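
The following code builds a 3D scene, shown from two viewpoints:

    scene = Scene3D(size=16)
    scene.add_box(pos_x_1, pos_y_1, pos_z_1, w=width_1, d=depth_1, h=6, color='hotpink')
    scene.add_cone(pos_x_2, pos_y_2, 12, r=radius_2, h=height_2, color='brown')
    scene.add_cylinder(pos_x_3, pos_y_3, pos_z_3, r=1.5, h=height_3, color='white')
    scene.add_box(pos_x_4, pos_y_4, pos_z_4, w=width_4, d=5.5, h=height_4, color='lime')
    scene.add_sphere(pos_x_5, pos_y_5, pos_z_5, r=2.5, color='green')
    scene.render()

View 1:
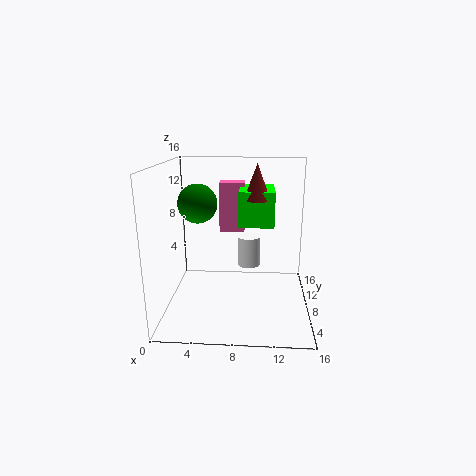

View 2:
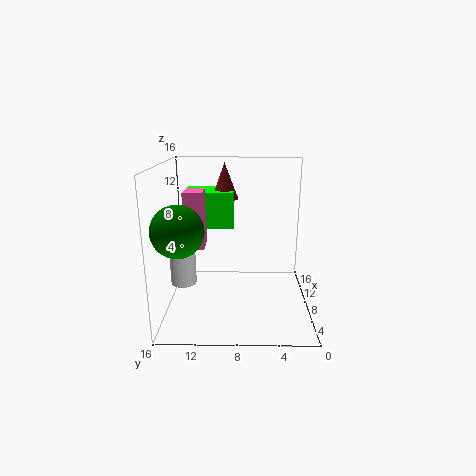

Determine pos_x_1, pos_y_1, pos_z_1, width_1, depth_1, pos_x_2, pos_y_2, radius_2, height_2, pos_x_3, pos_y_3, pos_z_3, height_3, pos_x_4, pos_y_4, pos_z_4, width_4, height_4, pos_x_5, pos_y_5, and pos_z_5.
pos_x_1 = 5.5; pos_y_1 = 11.5; pos_z_1 = 7.5; width_1 = 3; depth_1 = 2; pos_x_2 = 10; pos_y_2 = 9.5; radius_2 = 1.5; height_2 = 4; pos_x_3 = 9; pos_y_3 = 14.5; pos_z_3 = 2; height_3 = 4; pos_x_4 = 8; pos_y_4 = 8.5; pos_z_4 = 9; width_4 = 4; height_4 = 4; pos_x_5 = 2.5; pos_y_5 = 13.5; pos_z_5 = 10.5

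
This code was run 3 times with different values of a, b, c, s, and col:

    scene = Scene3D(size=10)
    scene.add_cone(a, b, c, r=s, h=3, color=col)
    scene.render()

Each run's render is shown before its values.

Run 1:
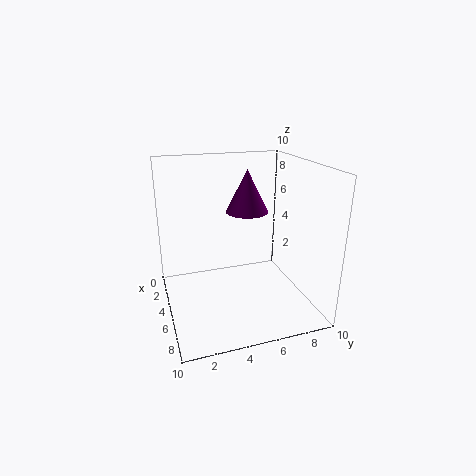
a = 4; b = 6; c = 6.5; s = 1.5; col = 'purple'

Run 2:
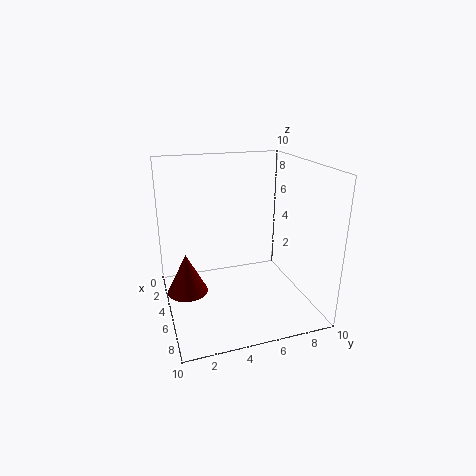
a = 3.5; b = 1.5; c = 0.5; s = 1.5; col = 'maroon'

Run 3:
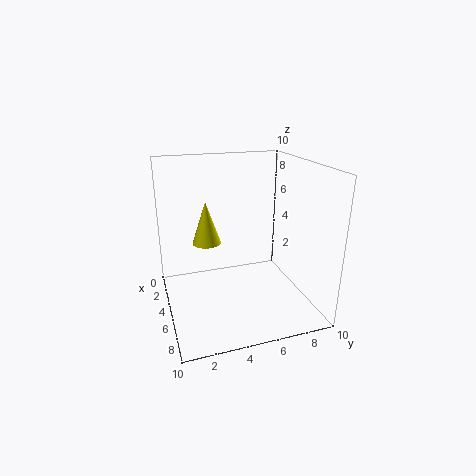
a = 4; b = 3; c = 4.5; s = 1; col = 'yellow'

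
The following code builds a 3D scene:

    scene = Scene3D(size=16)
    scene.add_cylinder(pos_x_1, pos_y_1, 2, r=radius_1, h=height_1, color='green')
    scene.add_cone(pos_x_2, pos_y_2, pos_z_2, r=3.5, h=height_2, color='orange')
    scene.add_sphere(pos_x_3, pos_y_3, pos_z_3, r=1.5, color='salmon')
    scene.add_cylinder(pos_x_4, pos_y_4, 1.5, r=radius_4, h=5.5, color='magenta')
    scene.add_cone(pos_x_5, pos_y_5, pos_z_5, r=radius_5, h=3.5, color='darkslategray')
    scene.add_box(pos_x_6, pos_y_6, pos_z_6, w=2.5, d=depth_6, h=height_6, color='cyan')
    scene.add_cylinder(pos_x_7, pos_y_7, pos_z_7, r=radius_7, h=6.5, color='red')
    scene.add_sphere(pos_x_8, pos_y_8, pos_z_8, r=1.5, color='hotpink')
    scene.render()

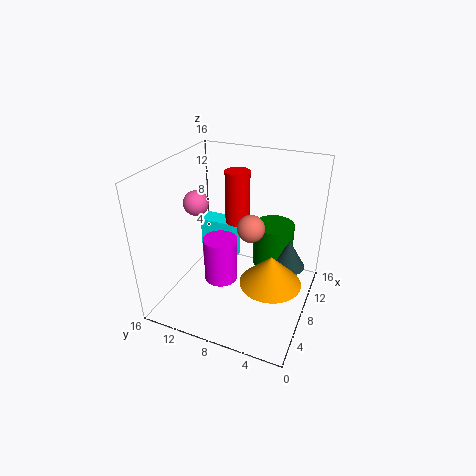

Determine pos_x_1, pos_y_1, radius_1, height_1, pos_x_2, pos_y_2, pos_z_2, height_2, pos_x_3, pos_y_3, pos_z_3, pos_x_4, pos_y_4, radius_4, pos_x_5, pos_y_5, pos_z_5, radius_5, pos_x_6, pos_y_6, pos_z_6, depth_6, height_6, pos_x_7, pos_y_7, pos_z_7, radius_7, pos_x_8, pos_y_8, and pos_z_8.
pos_x_1 = 13.5; pos_y_1 = 5.5; radius_1 = 2.5; height_1 = 5.5; pos_x_2 = 8; pos_y_2 = 4; pos_z_2 = 3; height_2 = 3.5; pos_x_3 = 8; pos_y_3 = 6.5; pos_z_3 = 9.5; pos_x_4 = 8.5; pos_y_4 = 10.5; radius_4 = 2; pos_x_5 = 12; pos_y_5 = 3; pos_z_5 = 3; radius_5 = 2; pos_x_6 = 12; pos_y_6 = 10.5; pos_z_6 = 1.5; depth_6 = 4.5; height_6 = 5.5; pos_x_7 = 12.5; pos_y_7 = 10; pos_z_7 = 7.5; radius_7 = 1.5; pos_x_8 = 9.5; pos_y_8 = 14; pos_z_8 = 10.5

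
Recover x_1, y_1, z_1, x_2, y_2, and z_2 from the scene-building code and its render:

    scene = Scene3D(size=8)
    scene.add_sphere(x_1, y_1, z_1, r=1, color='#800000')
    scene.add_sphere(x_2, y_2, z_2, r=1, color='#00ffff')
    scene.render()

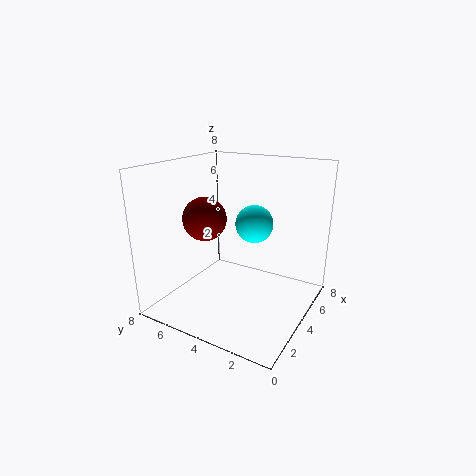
x_1 = 1; y_1 = 4; z_1 = 6; x_2 = 4; y_2 = 3; z_2 = 5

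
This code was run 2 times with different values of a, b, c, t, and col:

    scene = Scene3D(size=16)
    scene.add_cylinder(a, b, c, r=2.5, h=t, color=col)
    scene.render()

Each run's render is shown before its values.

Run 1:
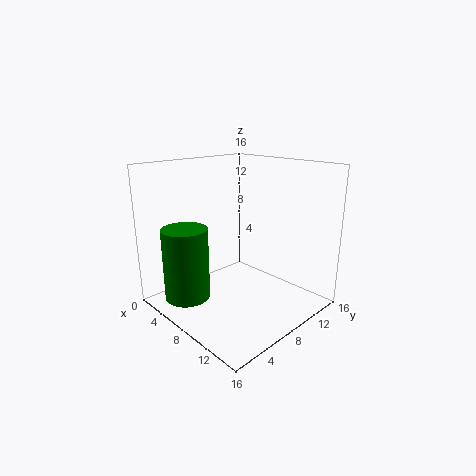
a = 5, b = 3, c = 1.5, t = 8, col = 'green'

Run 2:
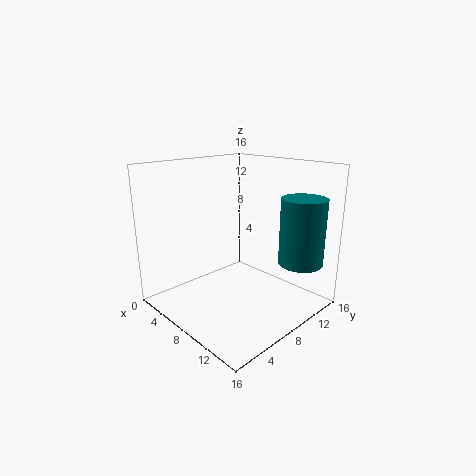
a = 13, b = 13, c = 5, t = 7.5, col = 'teal'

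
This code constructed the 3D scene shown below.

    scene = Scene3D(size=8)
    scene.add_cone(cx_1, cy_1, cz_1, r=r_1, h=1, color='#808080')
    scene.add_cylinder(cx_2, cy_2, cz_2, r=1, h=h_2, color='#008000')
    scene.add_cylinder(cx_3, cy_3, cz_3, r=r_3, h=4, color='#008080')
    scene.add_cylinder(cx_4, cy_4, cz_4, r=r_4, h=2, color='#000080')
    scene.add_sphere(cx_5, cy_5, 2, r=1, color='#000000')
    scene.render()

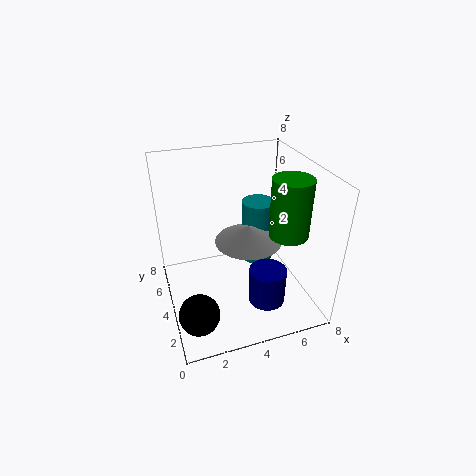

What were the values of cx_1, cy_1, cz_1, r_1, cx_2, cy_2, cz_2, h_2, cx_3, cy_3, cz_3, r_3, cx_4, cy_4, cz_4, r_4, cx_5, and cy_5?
cx_1 = 5, cy_1 = 5, cz_1 = 3, r_1 = 2, cx_2 = 6, cy_2 = 2, cz_2 = 5, h_2 = 3, cx_3 = 6, cy_3 = 6, cz_3 = 1, r_3 = 1, cx_4 = 5, cy_4 = 2, cz_4 = 1, r_4 = 1, cx_5 = 1, cy_5 = 1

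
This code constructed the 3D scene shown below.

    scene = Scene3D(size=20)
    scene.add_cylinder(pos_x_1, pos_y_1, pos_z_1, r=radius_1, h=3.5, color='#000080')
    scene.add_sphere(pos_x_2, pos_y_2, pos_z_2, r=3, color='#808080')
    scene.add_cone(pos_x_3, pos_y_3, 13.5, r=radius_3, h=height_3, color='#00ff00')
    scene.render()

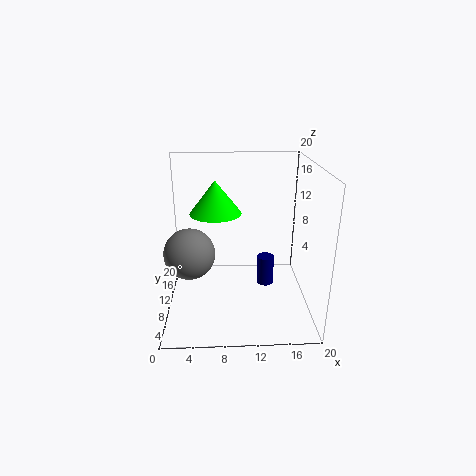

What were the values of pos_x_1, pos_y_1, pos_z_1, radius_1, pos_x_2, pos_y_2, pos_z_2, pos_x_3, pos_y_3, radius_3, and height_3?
pos_x_1 = 13
pos_y_1 = 3.5
pos_z_1 = 7
radius_1 = 1
pos_x_2 = 4
pos_y_2 = 3.5
pos_z_2 = 11
pos_x_3 = 7
pos_y_3 = 10.5
radius_3 = 3.5
height_3 = 4.5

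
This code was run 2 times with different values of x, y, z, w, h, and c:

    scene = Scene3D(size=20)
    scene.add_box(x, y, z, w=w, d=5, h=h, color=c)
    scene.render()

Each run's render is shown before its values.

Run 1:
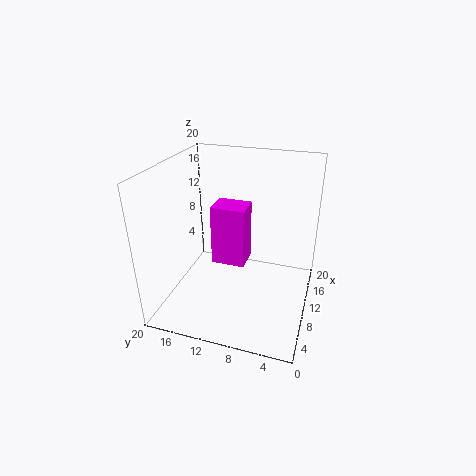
x = 11
y = 9.5
z = 4.5
w = 4
h = 9
c = 'magenta'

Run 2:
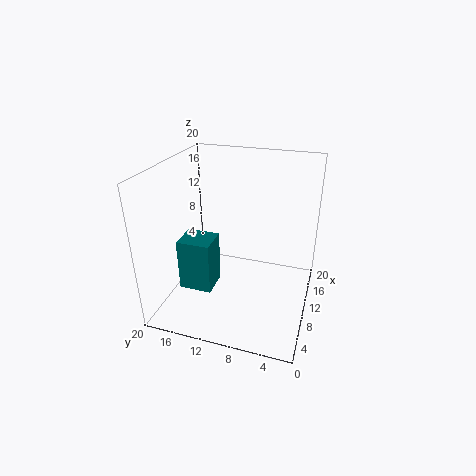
x = 8.5
y = 14
z = 0.5
w = 4.5
h = 8
c = 'teal'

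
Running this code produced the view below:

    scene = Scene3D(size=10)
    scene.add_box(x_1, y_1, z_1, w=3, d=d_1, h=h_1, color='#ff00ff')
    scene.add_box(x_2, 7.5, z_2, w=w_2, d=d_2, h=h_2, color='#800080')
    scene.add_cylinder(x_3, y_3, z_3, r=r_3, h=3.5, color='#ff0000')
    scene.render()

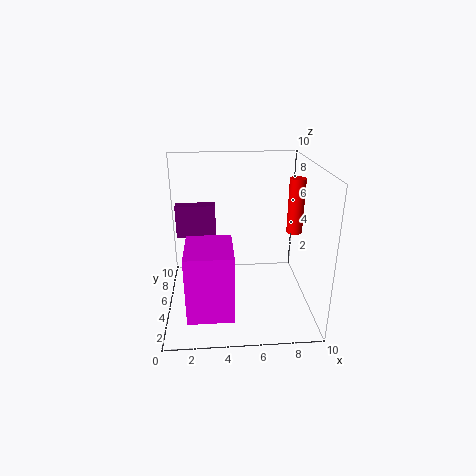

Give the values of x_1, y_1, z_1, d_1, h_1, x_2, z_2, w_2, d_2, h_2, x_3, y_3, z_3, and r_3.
x_1 = 1.5, y_1 = 1, z_1 = 1, d_1 = 3.5, h_1 = 4.5, x_2 = 0.5, z_2 = 4, w_2 = 3, d_2 = 1, h_2 = 2.5, x_3 = 8.5, y_3 = 3.5, z_3 = 6, r_3 = 0.5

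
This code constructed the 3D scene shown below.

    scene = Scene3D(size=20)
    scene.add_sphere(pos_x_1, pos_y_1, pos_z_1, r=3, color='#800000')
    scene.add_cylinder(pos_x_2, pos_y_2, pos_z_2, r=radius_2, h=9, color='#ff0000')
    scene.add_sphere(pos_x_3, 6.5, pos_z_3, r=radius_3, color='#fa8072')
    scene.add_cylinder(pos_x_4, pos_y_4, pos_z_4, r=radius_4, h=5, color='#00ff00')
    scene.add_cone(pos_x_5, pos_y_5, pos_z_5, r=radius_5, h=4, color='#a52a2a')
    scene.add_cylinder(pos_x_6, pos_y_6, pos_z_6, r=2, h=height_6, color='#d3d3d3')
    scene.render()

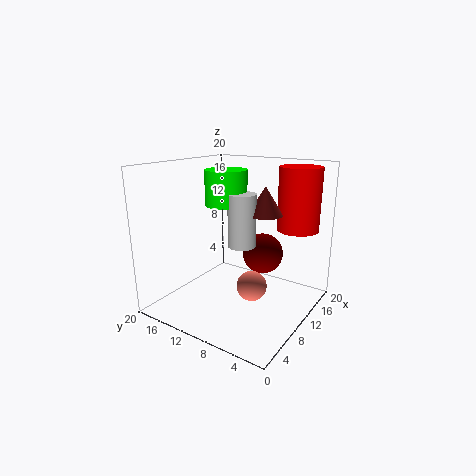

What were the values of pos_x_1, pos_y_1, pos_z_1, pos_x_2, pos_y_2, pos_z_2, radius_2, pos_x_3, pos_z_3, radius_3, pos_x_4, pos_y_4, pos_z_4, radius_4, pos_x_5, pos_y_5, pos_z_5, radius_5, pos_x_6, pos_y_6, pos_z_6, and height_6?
pos_x_1 = 14.5, pos_y_1 = 8.5, pos_z_1 = 6.5, pos_x_2 = 16.5, pos_y_2 = 4, pos_z_2 = 10.5, radius_2 = 3, pos_x_3 = 8, pos_z_3 = 4.5, radius_3 = 2, pos_x_4 = 11.5, pos_y_4 = 13, pos_z_4 = 14, radius_4 = 3, pos_x_5 = 13, pos_y_5 = 7.5, pos_z_5 = 13, radius_5 = 2.5, pos_x_6 = 11, pos_y_6 = 10, pos_z_6 = 8.5, height_6 = 7.5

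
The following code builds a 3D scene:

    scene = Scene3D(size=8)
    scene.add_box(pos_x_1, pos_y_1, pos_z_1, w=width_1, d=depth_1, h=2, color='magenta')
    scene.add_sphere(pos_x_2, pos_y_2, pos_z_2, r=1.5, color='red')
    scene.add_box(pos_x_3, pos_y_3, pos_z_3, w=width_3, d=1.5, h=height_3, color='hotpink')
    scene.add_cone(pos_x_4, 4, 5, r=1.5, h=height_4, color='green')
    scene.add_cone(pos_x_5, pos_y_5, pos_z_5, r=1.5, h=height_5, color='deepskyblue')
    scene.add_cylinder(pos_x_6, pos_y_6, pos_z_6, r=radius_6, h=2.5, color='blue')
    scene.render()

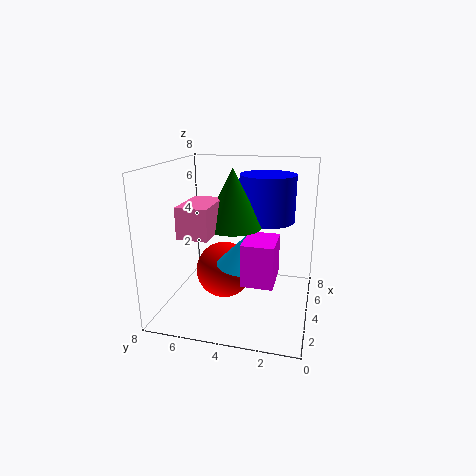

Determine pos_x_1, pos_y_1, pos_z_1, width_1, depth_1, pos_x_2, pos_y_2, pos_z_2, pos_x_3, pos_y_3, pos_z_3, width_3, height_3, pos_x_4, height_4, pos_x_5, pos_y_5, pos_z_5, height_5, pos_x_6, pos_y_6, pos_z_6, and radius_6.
pos_x_1 = 0.5
pos_y_1 = 1.5
pos_z_1 = 3
width_1 = 2
depth_1 = 1.5
pos_x_2 = 3
pos_y_2 = 4.5
pos_z_2 = 2.5
pos_x_3 = 0.5
pos_y_3 = 4.5
pos_z_3 = 5
width_3 = 2.5
height_3 = 1.5
pos_x_4 = 3
height_4 = 3
pos_x_5 = 2
pos_y_5 = 3
pos_z_5 = 3.5
height_5 = 1.5
pos_x_6 = 4.5
pos_y_6 = 2.5
pos_z_6 = 5
radius_6 = 1.5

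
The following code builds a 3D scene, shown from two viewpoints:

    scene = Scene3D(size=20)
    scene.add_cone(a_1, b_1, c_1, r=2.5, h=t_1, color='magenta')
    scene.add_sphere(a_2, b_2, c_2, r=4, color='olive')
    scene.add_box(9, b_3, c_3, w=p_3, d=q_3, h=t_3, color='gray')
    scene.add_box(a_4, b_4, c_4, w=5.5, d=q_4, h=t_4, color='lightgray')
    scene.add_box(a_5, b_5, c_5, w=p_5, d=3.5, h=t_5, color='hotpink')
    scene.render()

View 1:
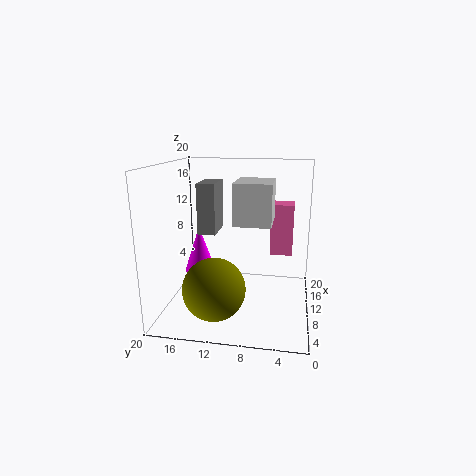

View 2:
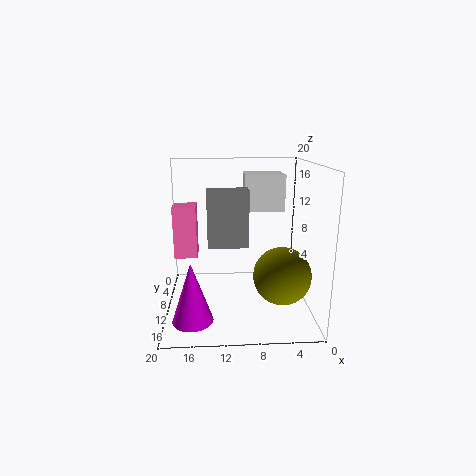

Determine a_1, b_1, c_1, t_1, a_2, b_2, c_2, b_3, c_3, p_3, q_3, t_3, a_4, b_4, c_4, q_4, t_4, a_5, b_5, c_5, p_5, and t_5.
a_1 = 16, b_1 = 17.5, c_1 = 2, t_1 = 7.5, a_2 = 4, b_2 = 12, c_2 = 5, b_3 = 13, c_3 = 10.5, p_3 = 5, q_3 = 2.5, t_3 = 7, a_4 = 3.5, b_4 = 5, c_4 = 13.5, q_4 = 4.5, t_4 = 5, a_5 = 16, b_5 = 2.5, c_5 = 5.5, p_5 = 3.5, t_5 = 8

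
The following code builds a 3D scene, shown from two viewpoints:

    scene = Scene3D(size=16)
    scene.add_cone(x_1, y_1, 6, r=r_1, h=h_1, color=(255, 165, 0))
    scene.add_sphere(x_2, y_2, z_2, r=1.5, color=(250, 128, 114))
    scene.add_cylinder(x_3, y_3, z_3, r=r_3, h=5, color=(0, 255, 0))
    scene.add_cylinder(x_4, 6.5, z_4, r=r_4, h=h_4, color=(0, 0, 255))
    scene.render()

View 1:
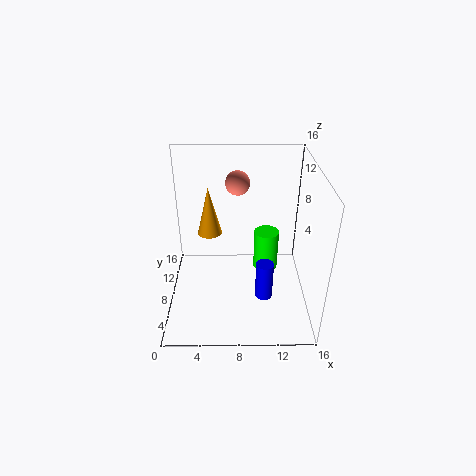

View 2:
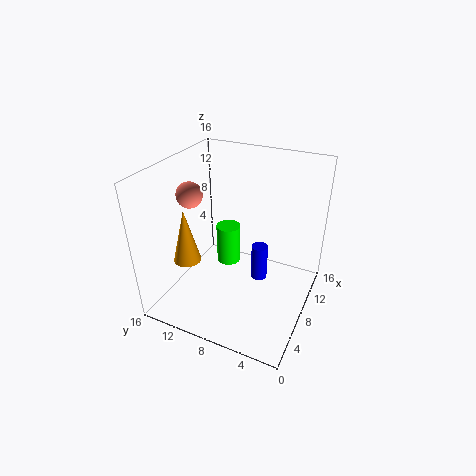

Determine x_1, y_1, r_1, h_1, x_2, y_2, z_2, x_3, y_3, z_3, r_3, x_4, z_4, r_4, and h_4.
x_1 = 4.5; y_1 = 12.5; r_1 = 1.5; h_1 = 6; x_2 = 8; y_2 = 14; z_2 = 12; x_3 = 11.5; y_3 = 11; z_3 = 2; r_3 = 1.5; x_4 = 11; z_4 = 1; r_4 = 1; h_4 = 4.5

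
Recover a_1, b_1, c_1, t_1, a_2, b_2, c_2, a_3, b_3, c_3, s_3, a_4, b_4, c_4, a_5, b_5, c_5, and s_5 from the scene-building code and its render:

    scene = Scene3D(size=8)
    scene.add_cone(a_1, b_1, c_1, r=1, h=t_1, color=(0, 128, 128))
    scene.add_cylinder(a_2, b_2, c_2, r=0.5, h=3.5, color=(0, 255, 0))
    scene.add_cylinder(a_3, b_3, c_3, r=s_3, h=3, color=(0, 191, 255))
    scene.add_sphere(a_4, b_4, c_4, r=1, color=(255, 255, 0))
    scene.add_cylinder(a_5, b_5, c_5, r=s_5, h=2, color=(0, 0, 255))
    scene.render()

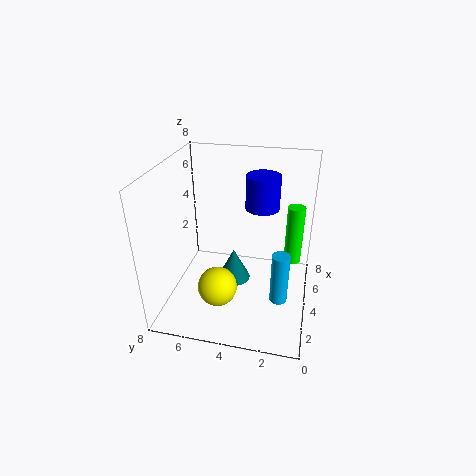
a_1 = 5; b_1 = 4.5; c_1 = 0.5; t_1 = 2; a_2 = 5.5; b_2 = 1; c_2 = 2; a_3 = 3.5; b_3 = 1.5; c_3 = 0.5; s_3 = 0.5; a_4 = 1.5; b_4 = 4.5; c_4 = 2.5; a_5 = 6; b_5 = 3; c_5 = 5; s_5 = 1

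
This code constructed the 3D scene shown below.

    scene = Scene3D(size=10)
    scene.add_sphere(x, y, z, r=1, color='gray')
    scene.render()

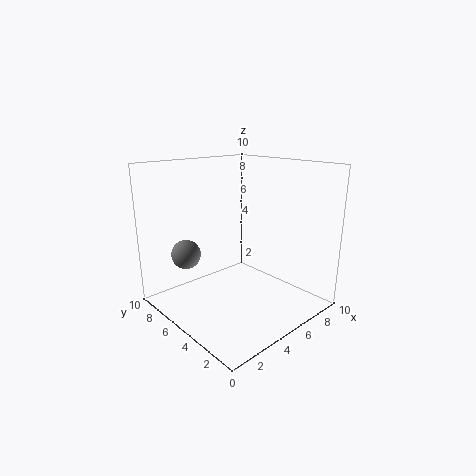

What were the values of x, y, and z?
x = 2, y = 7, z = 4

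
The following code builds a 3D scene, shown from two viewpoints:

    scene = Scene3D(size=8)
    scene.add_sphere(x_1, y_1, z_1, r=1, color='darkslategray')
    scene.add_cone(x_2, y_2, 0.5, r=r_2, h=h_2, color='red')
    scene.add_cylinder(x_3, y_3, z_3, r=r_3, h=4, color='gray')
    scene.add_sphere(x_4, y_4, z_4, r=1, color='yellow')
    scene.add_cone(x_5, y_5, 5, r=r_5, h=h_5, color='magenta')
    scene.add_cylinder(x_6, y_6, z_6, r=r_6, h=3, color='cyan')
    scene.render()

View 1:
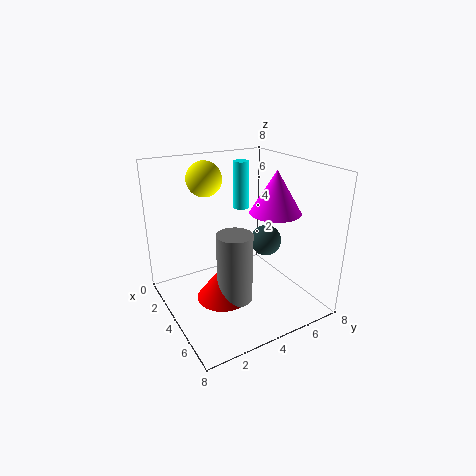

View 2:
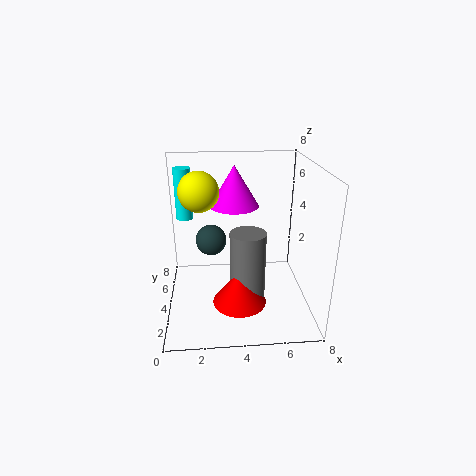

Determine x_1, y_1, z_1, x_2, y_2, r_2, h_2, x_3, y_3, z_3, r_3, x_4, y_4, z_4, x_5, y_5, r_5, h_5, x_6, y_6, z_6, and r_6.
x_1 = 2.5, y_1 = 7, z_1 = 2.5, x_2 = 4, y_2 = 3, r_2 = 1.5, h_2 = 2, x_3 = 4.5, y_3 = 3.5, z_3 = 0.5, r_3 = 1, x_4 = 2, y_4 = 3, z_4 = 7, x_5 = 4, y_5 = 6.5, r_5 = 1.5, h_5 = 2.5, x_6 = 1, y_6 = 6, z_6 = 4.5, r_6 = 0.5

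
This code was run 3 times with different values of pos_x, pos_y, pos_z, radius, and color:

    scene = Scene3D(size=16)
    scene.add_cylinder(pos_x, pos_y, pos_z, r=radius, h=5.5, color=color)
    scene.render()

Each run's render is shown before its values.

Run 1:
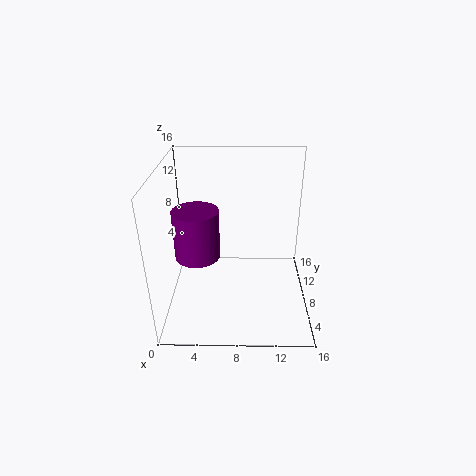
pos_x = 3.5, pos_y = 7.5, pos_z = 6, radius = 2.5, color = 'purple'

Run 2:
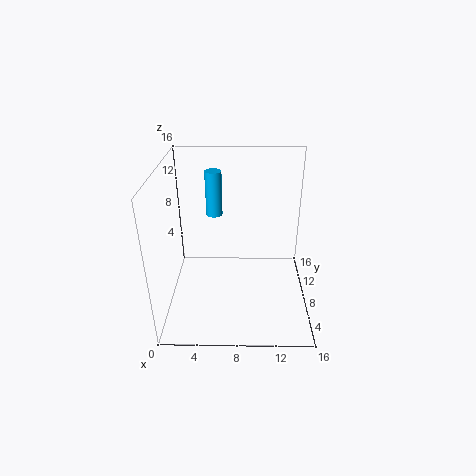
pos_x = 5, pos_y = 13, pos_z = 8.5, radius = 1, color = 'deepskyblue'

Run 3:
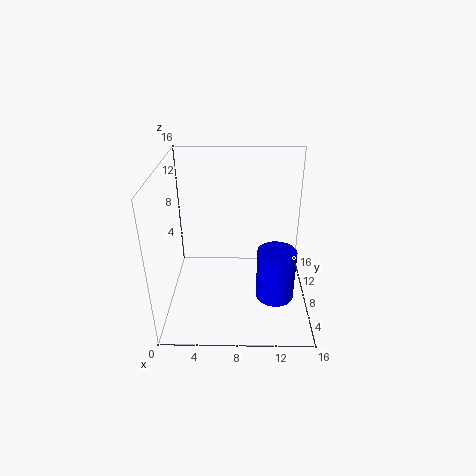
pos_x = 12, pos_y = 4.5, pos_z = 3, radius = 2, color = 'blue'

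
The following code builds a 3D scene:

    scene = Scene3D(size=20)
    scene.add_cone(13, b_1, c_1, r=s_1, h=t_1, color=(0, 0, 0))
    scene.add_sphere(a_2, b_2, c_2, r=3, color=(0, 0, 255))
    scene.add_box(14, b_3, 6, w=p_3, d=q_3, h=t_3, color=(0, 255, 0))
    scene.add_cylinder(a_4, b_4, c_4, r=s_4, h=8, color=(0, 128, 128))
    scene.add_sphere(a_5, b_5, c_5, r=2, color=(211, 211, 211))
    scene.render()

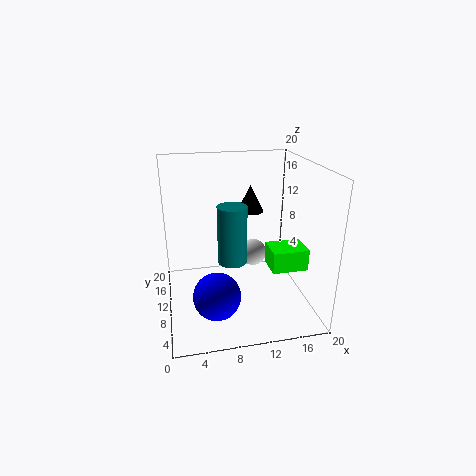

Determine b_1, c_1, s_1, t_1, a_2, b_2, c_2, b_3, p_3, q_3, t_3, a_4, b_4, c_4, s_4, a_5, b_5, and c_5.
b_1 = 15
c_1 = 12
s_1 = 2
t_1 = 4
a_2 = 6
b_2 = 4
c_2 = 5
b_3 = 6
p_3 = 5
q_3 = 4
t_3 = 3
a_4 = 9
b_4 = 9
c_4 = 7
s_4 = 2
a_5 = 13
b_5 = 13
c_5 = 6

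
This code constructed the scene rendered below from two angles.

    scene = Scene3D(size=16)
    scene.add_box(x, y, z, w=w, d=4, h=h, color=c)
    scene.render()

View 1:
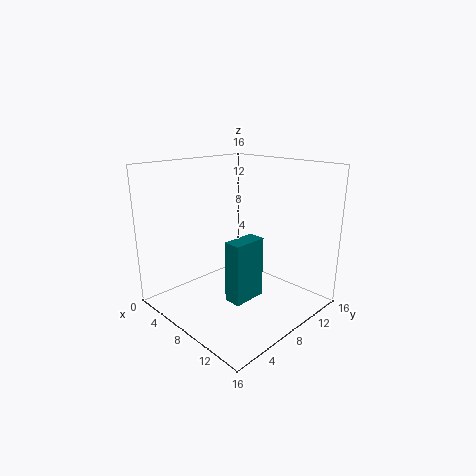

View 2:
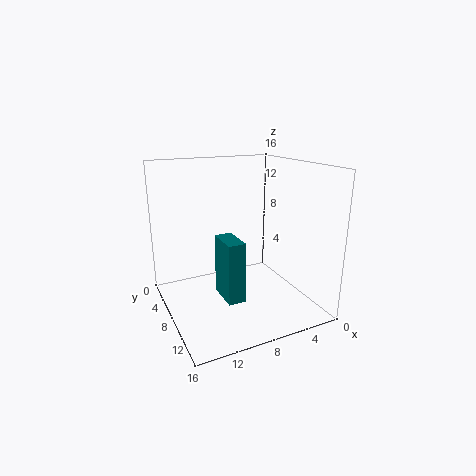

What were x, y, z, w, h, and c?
x = 8; y = 6; z = 1; w = 2; h = 7; c = 'teal'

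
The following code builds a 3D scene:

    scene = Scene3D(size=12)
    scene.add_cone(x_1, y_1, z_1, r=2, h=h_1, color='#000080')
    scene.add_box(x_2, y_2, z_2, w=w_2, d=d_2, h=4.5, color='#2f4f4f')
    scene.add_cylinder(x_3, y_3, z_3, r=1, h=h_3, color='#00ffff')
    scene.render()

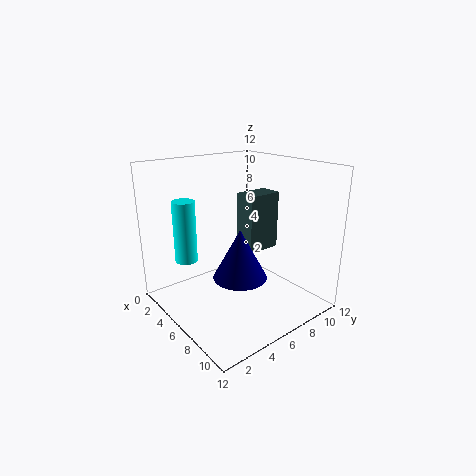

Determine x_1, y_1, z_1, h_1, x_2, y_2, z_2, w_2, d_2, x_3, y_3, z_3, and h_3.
x_1 = 8.75, y_1 = 4, z_1 = 4.25, h_1 = 3.75, x_2 = 6.5, y_2 = 5.5, z_2 = 5.5, w_2 = 1.75, d_2 = 2.75, x_3 = 2, y_3 = 3.25, z_3 = 3.25, h_3 = 5.5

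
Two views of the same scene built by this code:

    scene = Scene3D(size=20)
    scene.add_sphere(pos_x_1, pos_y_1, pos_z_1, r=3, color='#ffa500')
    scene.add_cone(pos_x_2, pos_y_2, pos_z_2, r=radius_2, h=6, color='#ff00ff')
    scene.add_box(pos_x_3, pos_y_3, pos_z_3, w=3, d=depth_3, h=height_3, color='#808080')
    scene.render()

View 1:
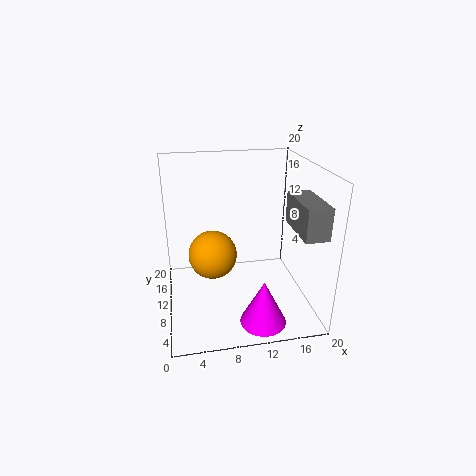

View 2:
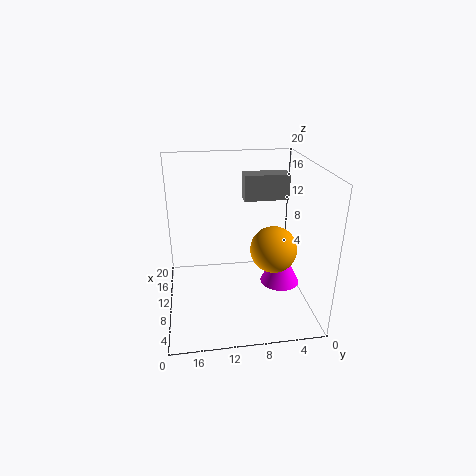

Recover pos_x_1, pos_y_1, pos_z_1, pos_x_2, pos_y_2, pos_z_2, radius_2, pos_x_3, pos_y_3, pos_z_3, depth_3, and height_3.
pos_x_1 = 6, pos_y_1 = 6, pos_z_1 = 10, pos_x_2 = 12, pos_y_2 = 3, pos_z_2 = 1, radius_2 = 3, pos_x_3 = 16, pos_y_3 = 1, pos_z_3 = 13, depth_3 = 7, height_3 = 4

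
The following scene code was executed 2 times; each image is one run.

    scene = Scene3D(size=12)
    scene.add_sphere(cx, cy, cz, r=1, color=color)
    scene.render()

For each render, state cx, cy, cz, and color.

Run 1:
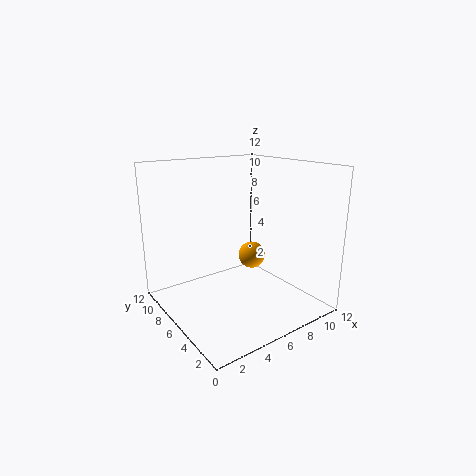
cx = 5.5
cy = 3.5
cz = 5.5
color = 'orange'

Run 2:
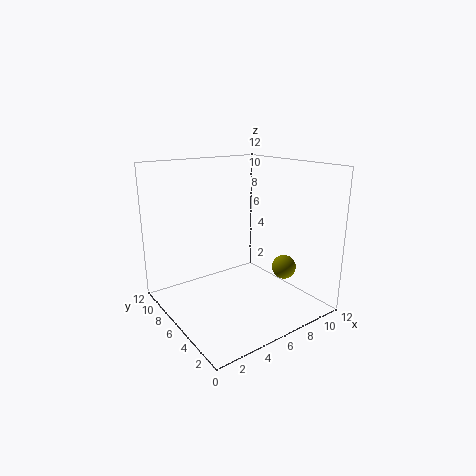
cx = 9
cy = 3.5
cz = 3.5
color = 'olive'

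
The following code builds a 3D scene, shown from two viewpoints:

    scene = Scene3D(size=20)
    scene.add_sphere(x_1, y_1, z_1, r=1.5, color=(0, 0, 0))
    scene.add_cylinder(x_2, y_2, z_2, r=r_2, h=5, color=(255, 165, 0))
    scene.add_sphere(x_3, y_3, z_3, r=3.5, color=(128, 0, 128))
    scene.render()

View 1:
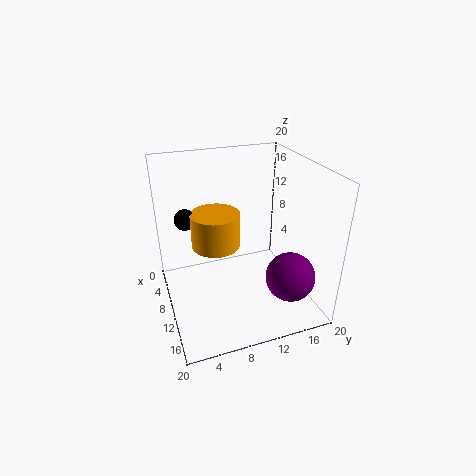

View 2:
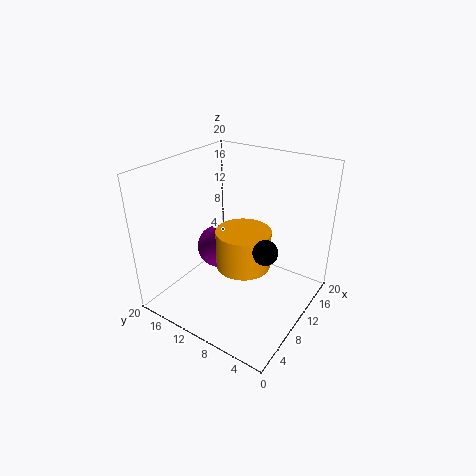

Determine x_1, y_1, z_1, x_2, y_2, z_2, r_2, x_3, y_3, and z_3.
x_1 = 6
y_1 = 3.5
z_1 = 12
x_2 = 7.5
y_2 = 7.5
z_2 = 8
r_2 = 3.5
x_3 = 14
y_3 = 16.5
z_3 = 4.5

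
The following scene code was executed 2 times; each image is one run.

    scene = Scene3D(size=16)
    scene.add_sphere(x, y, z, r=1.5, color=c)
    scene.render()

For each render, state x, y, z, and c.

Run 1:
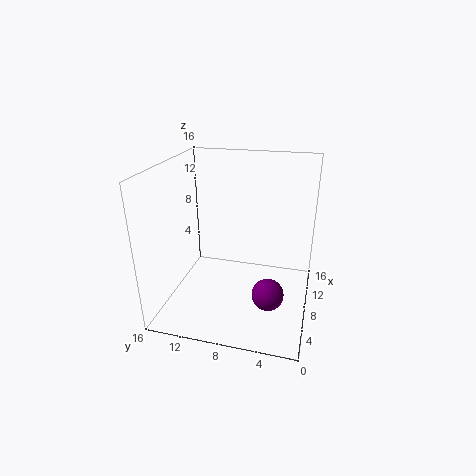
x = 2; y = 3.5; z = 5.5; c = 'purple'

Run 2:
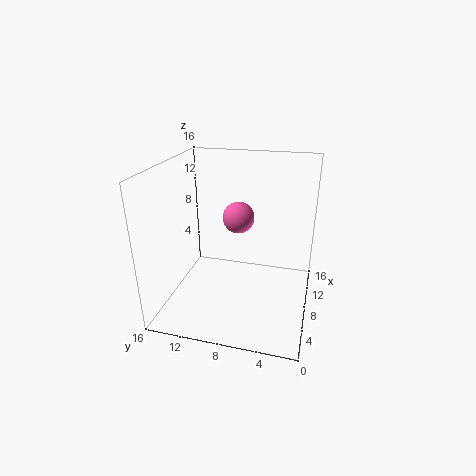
x = 4.5; y = 7; z = 12; c = 'hotpink'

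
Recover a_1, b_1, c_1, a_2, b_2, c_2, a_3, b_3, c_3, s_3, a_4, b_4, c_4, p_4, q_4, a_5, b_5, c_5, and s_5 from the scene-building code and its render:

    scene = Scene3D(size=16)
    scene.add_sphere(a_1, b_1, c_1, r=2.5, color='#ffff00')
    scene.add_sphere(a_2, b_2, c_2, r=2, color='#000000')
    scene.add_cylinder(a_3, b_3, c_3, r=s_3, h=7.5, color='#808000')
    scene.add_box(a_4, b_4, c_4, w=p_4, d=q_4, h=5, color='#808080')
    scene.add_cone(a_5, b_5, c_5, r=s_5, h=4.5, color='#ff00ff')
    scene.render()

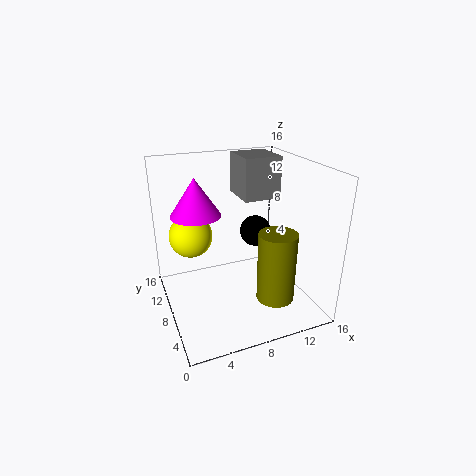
a_1 = 3.5; b_1 = 11.5; c_1 = 7.5; a_2 = 12.5; b_2 = 13; c_2 = 6; a_3 = 10.5; b_3 = 3.5; c_3 = 2.5; s_3 = 2; a_4 = 10; b_4 = 10.5; c_4 = 11; p_4 = 4.5; q_4 = 5; a_5 = 4.5; b_5 = 12.5; c_5 = 9.5; s_5 = 3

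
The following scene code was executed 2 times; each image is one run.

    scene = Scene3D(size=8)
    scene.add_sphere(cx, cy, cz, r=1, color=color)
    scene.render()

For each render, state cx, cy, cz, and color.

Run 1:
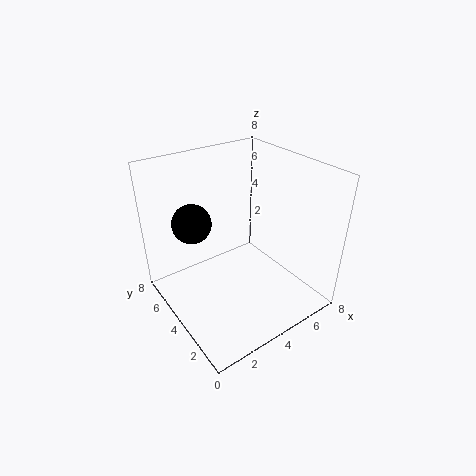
cx = 1.5
cy = 4.5
cz = 5.5
color = 'black'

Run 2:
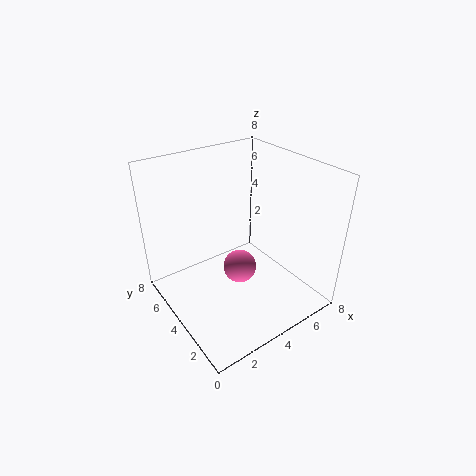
cx = 4.5
cy = 4.5
cz = 1.5
color = 'hotpink'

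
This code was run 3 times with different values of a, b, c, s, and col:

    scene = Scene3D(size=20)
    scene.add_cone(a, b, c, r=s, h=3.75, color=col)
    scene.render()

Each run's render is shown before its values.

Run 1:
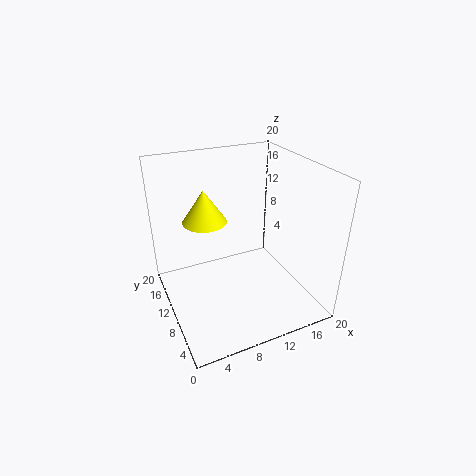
a = 4, b = 6, c = 15.75, s = 2.5, col = 'yellow'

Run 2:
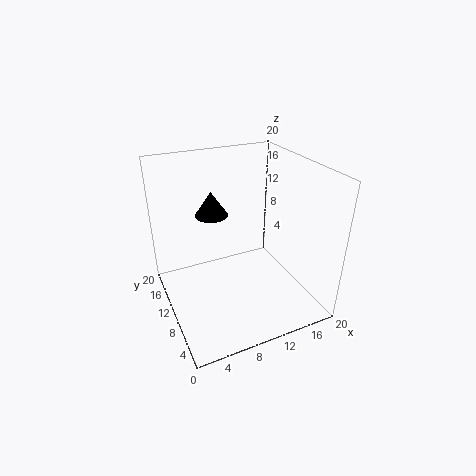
a = 8.5, b = 16.25, c = 11, s = 2.5, col = 'black'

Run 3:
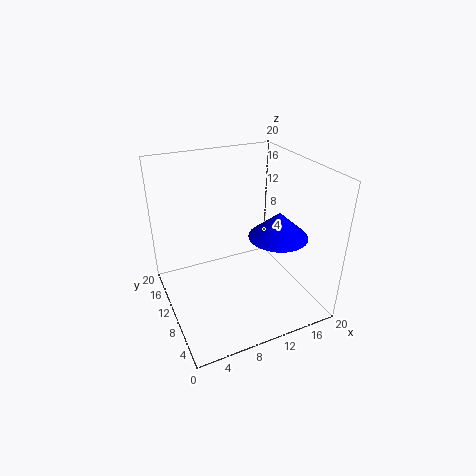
a = 15.75, b = 8.75, c = 9.5, s = 4.25, col = 'blue'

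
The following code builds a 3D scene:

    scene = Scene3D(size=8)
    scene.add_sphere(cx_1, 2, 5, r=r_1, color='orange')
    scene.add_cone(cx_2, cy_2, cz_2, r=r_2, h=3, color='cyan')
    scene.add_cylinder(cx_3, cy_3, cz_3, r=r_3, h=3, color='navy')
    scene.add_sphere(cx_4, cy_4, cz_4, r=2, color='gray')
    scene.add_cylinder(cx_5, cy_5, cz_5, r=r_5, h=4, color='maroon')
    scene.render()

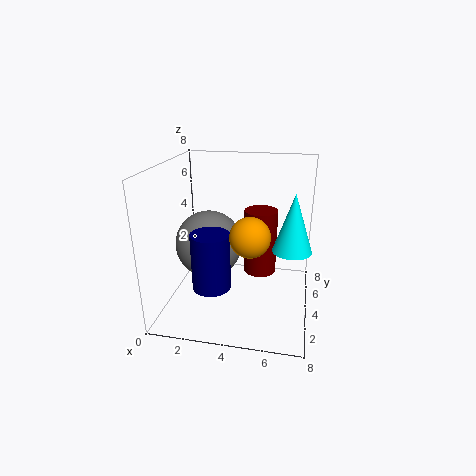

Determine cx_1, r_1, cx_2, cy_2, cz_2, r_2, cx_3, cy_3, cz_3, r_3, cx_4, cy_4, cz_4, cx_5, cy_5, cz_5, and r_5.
cx_1 = 5, r_1 = 1, cx_2 = 7, cy_2 = 3, cz_2 = 4, r_2 = 1, cx_3 = 3, cy_3 = 2, cz_3 = 2, r_3 = 1, cx_4 = 2, cy_4 = 5, cz_4 = 3, cx_5 = 5, cy_5 = 6, cz_5 = 1, r_5 = 1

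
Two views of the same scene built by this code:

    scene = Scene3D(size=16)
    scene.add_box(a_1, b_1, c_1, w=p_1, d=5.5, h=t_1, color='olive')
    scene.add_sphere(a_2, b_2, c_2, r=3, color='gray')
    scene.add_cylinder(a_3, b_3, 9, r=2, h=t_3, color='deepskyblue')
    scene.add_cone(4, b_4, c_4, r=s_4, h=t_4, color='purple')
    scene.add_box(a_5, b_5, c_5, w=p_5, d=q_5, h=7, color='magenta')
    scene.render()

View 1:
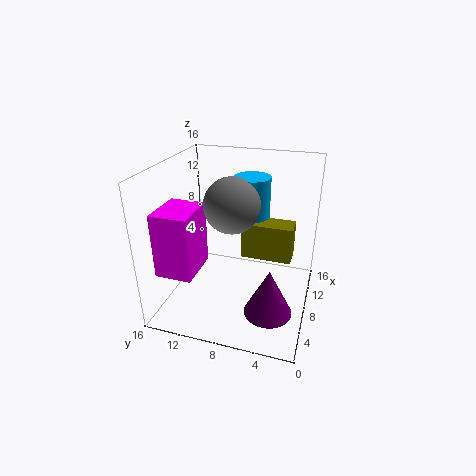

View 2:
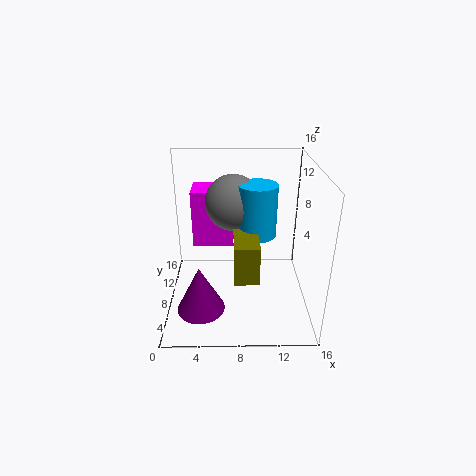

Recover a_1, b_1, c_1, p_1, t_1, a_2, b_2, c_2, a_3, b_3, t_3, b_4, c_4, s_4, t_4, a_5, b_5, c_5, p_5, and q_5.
a_1 = 7.5
b_1 = 2
c_1 = 6
p_1 = 2.5
t_1 = 4
a_2 = 7.5
b_2 = 8.5
c_2 = 12
a_3 = 10
b_3 = 7
t_3 = 5.5
b_4 = 3.5
c_4 = 2
s_4 = 2.5
t_4 = 5
a_5 = 2.5
b_5 = 11.5
c_5 = 5
p_5 = 5
q_5 = 4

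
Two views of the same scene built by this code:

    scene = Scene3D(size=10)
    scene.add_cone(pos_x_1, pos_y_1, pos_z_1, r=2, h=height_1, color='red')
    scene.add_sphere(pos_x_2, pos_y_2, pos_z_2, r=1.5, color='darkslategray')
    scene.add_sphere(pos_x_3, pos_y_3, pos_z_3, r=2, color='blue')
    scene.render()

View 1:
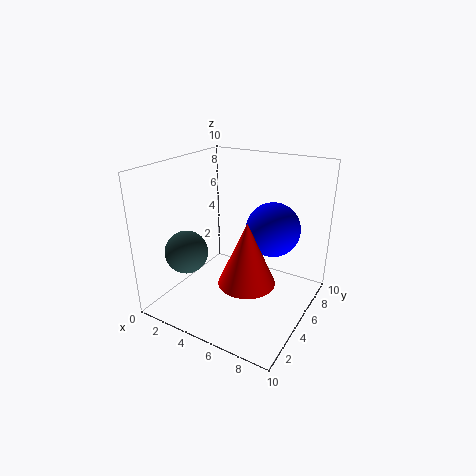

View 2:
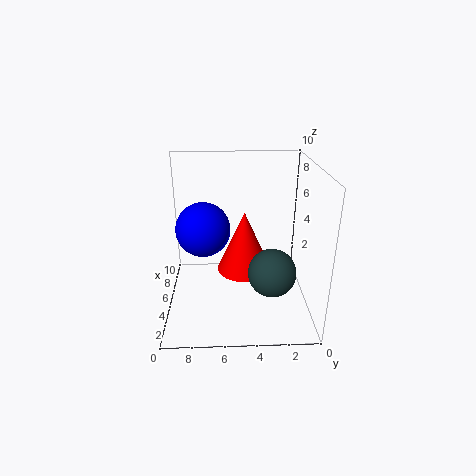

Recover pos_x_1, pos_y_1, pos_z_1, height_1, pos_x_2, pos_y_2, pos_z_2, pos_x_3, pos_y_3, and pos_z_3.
pos_x_1 = 6; pos_y_1 = 4.5; pos_z_1 = 2; height_1 = 4.5; pos_x_2 = 2; pos_y_2 = 3; pos_z_2 = 4; pos_x_3 = 6.5; pos_y_3 = 7.5; pos_z_3 = 5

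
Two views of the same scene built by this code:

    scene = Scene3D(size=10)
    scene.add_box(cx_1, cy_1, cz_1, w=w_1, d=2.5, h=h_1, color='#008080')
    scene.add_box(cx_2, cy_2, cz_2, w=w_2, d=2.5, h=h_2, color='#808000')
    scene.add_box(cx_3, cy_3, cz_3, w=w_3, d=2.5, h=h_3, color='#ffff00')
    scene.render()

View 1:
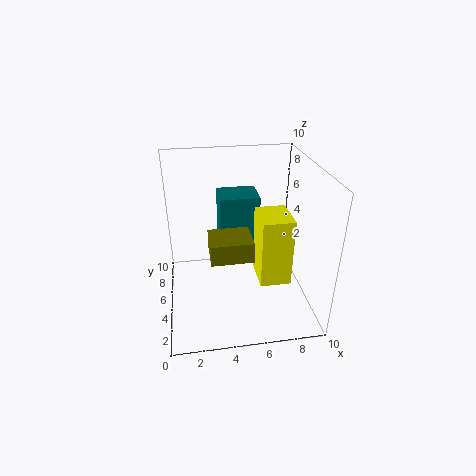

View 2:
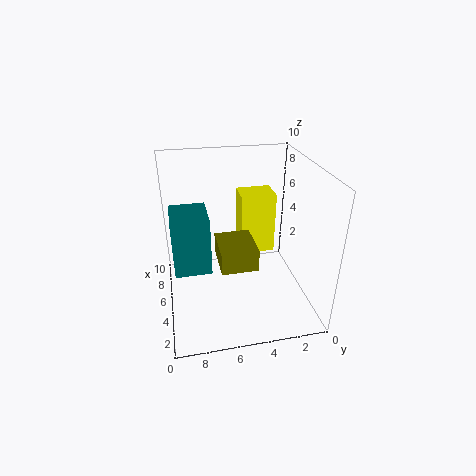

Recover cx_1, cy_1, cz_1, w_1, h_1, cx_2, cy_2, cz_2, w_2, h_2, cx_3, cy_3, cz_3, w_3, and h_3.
cx_1 = 4; cy_1 = 7; cz_1 = 3; w_1 = 3; h_1 = 4; cx_2 = 3; cy_2 = 4; cz_2 = 3.5; w_2 = 3; h_2 = 1.5; cx_3 = 6; cy_3 = 2; cz_3 = 3; w_3 = 2; h_3 = 4.5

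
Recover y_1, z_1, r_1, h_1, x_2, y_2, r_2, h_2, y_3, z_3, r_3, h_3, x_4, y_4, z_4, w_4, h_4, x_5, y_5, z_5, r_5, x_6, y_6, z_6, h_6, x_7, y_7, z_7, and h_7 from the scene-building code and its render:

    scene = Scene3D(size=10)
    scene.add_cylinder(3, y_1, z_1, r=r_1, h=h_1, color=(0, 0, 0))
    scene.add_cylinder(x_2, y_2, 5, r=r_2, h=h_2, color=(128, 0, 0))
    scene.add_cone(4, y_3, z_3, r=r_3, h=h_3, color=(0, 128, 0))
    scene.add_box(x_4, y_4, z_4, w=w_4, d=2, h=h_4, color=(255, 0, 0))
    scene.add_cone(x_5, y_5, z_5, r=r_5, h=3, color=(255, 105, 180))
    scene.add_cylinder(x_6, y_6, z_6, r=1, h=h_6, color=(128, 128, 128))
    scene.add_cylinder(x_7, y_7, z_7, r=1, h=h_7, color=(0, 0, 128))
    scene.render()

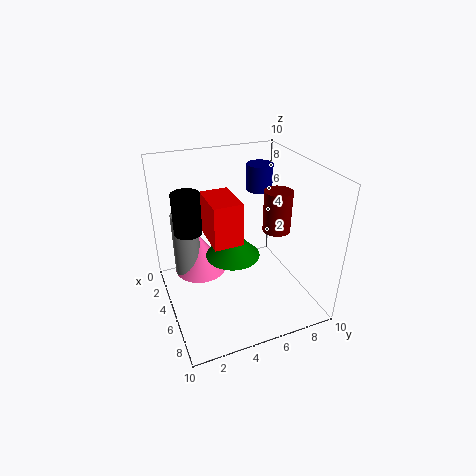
y_1 = 2
z_1 = 5
r_1 = 1
h_1 = 3
x_2 = 5
y_2 = 8
r_2 = 1
h_2 = 3
y_3 = 5
z_3 = 3
r_3 = 2
h_3 = 2
x_4 = 3
y_4 = 3
z_4 = 5
w_4 = 3
h_4 = 3
x_5 = 2
y_5 = 3
z_5 = 1
r_5 = 2
x_6 = 2
y_6 = 2
z_6 = 1
h_6 = 5
x_7 = 2
y_7 = 8
z_7 = 7
h_7 = 2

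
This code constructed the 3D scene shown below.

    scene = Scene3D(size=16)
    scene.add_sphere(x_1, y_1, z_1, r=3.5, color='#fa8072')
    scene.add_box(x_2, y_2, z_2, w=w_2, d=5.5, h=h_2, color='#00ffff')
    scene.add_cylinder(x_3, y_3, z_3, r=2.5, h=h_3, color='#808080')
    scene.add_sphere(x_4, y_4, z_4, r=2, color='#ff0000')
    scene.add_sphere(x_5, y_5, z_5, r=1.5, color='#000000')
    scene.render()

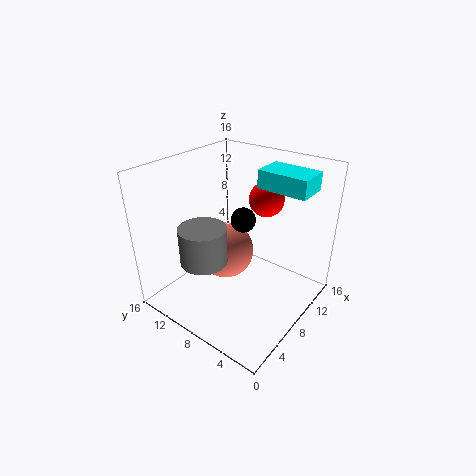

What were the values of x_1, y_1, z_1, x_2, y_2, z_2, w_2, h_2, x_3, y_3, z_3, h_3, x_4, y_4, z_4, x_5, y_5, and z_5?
x_1 = 10; y_1 = 11.5; z_1 = 4; x_2 = 10; y_2 = 1.5; z_2 = 13.5; w_2 = 3.5; h_2 = 2; x_3 = 4; y_3 = 9.5; z_3 = 6.5; h_3 = 4; x_4 = 12; y_4 = 7; z_4 = 11.5; x_5 = 11; y_5 = 9.5; z_5 = 8.5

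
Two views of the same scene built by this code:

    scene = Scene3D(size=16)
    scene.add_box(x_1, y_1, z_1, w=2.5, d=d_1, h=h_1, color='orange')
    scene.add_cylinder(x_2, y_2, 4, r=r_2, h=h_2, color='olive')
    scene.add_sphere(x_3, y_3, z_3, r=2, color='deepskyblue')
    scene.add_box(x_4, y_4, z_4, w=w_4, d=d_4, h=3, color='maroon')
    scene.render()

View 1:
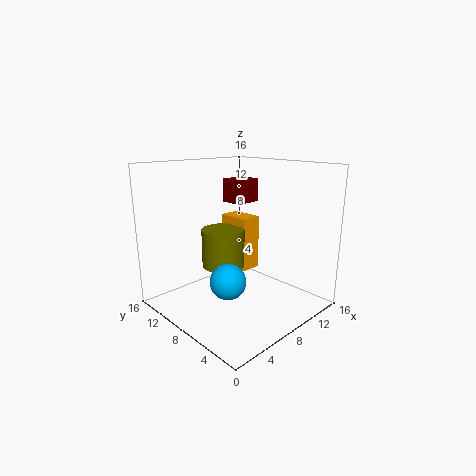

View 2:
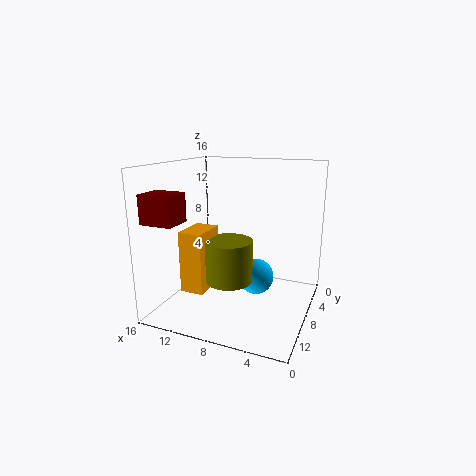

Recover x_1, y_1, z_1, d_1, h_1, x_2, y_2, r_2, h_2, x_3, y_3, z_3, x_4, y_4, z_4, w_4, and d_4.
x_1 = 10; y_1 = 9; z_1 = 3; d_1 = 4; h_1 = 6.5; x_2 = 8; y_2 = 10.5; r_2 = 2.5; h_2 = 4.5; x_3 = 6; y_3 = 7.5; z_3 = 3.5; x_4 = 12; y_4 = 12; z_4 = 10.5; w_4 = 3.5; d_4 = 3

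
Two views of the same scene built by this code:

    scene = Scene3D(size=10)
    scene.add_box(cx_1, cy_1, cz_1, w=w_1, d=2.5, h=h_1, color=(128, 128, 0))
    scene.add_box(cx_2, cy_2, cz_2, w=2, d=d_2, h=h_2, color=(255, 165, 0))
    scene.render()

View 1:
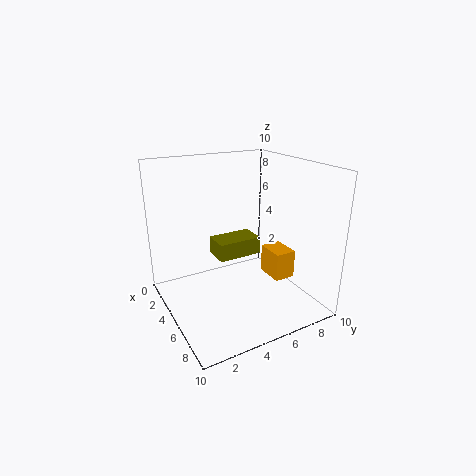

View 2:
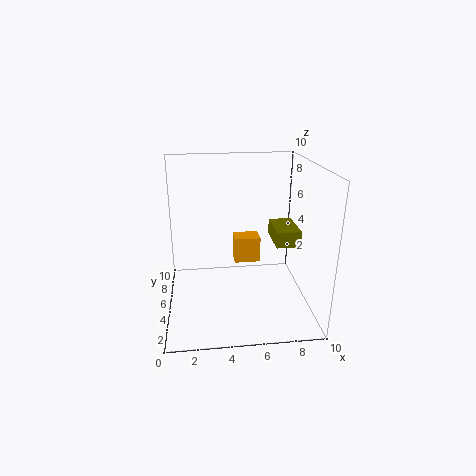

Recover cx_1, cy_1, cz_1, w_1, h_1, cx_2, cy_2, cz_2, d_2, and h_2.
cx_1 = 7
cy_1 = 2
cz_1 = 5.5
w_1 = 1.5
h_1 = 1
cx_2 = 5
cy_2 = 7
cz_2 = 2
d_2 = 1.5
h_2 = 2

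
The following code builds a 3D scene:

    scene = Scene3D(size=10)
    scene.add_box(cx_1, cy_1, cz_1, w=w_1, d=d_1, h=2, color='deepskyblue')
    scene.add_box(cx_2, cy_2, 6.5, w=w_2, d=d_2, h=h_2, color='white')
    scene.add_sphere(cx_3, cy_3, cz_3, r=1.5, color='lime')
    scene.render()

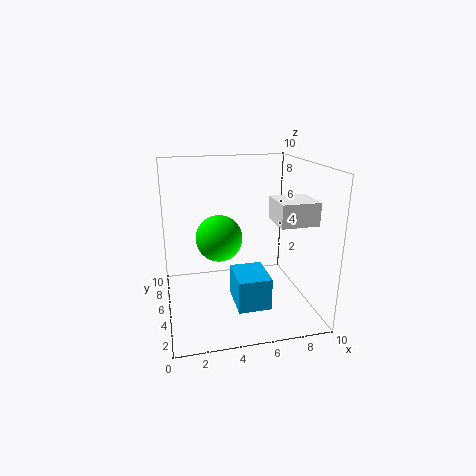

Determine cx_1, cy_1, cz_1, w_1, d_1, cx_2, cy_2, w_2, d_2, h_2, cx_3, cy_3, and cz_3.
cx_1 = 4; cy_1 = 0.5; cz_1 = 2; w_1 = 2; d_1 = 2.5; cx_2 = 7; cy_2 = 2; w_2 = 2.5; d_2 = 2.5; h_2 = 1.5; cx_3 = 3.5; cy_3 = 4; cz_3 = 5.5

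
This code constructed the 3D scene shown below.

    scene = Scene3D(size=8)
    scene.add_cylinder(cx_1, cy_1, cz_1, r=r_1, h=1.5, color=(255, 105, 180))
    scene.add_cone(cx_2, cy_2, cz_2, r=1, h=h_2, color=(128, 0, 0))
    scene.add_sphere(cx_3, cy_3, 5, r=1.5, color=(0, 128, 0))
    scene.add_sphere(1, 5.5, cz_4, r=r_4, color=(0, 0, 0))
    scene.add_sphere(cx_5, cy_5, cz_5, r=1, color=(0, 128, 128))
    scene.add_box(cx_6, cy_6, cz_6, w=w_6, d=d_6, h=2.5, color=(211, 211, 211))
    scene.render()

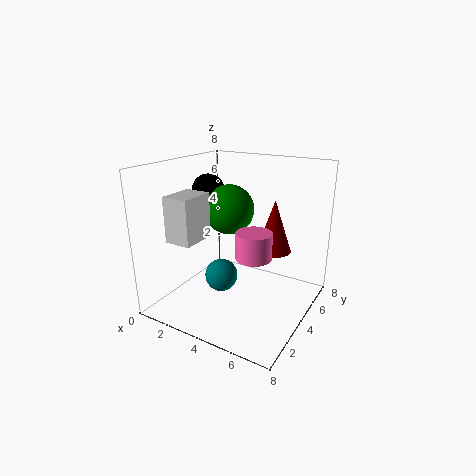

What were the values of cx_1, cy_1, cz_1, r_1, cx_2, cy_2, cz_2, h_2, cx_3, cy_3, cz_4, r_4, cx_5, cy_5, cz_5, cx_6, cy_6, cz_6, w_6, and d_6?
cx_1 = 5
cy_1 = 4
cz_1 = 3
r_1 = 1
cx_2 = 5.5
cy_2 = 5.5
cz_2 = 3
h_2 = 3
cx_3 = 2.5
cy_3 = 5.5
cz_4 = 6
r_4 = 1
cx_5 = 2.5
cy_5 = 4.5
cz_5 = 1
cx_6 = 1
cy_6 = 1.5
cz_6 = 4
w_6 = 1.5
d_6 = 2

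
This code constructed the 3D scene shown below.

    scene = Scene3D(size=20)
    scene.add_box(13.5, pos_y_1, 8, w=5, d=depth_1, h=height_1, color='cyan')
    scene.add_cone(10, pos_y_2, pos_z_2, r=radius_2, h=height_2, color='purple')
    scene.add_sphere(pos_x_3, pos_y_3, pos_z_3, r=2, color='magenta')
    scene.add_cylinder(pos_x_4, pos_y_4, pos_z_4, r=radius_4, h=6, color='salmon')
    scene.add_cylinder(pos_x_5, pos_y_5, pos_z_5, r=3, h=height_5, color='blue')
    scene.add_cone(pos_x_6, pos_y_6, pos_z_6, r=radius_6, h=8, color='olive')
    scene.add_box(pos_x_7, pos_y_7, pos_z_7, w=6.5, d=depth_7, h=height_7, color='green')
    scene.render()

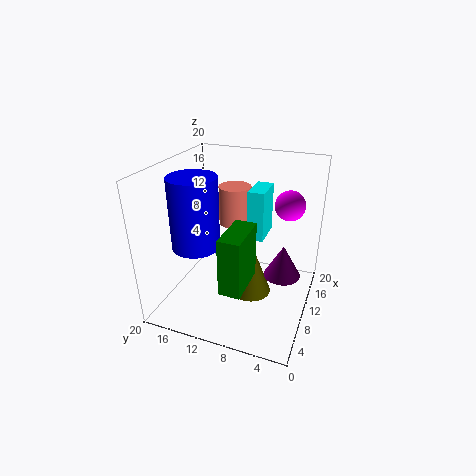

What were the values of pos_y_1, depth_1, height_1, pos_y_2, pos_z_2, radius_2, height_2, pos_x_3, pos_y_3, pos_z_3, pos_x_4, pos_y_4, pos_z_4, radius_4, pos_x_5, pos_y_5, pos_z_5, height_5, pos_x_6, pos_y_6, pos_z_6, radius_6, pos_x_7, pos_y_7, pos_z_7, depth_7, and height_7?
pos_y_1 = 7.5; depth_1 = 2.5; height_1 = 7.5; pos_y_2 = 3.5; pos_z_2 = 5.5; radius_2 = 2.5; height_2 = 4.5; pos_x_3 = 12; pos_y_3 = 3.5; pos_z_3 = 15; pos_x_4 = 16.5; pos_y_4 = 13; pos_z_4 = 9; radius_4 = 2.5; pos_x_5 = 4.5; pos_y_5 = 13.5; pos_z_5 = 11; height_5 = 9; pos_x_6 = 11.5; pos_y_6 = 8.5; pos_z_6 = 0.5; radius_6 = 3; pos_x_7 = 4; pos_y_7 = 7.5; pos_z_7 = 4.5; depth_7 = 3; height_7 = 8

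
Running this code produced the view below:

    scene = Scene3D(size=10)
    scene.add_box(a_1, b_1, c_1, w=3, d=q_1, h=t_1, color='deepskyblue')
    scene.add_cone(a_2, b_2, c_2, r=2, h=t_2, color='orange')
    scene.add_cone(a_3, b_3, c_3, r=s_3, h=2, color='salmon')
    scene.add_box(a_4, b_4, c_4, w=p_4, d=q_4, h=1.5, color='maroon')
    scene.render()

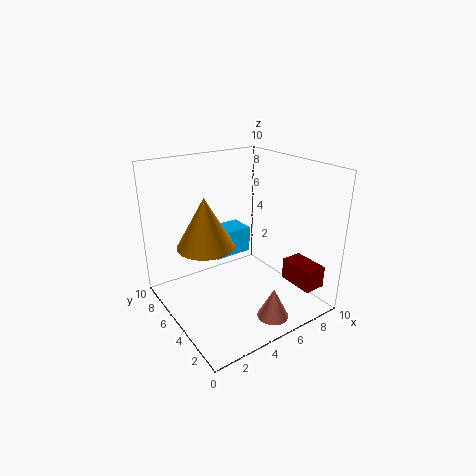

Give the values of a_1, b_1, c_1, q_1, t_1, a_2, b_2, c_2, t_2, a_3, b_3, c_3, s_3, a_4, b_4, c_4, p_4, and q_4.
a_1 = 4.5; b_1 = 7; c_1 = 2.5; q_1 = 2; t_1 = 2; a_2 = 3; b_2 = 6; c_2 = 4.5; t_2 = 3.5; a_3 = 5; b_3 = 1; c_3 = 1; s_3 = 1; a_4 = 7.5; b_4 = 0.5; c_4 = 2; p_4 = 1.5; q_4 = 2.5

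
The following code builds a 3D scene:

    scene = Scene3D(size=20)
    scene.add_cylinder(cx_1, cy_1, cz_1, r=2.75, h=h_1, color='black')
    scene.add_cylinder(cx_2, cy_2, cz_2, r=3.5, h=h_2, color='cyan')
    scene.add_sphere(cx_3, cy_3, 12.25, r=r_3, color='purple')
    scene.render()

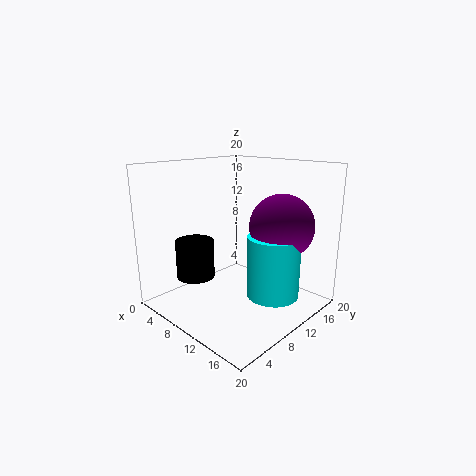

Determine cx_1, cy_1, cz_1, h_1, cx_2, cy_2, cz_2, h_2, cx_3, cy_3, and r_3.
cx_1 = 4.75; cy_1 = 6.5; cz_1 = 3.75; h_1 = 5.5; cx_2 = 15.5; cy_2 = 11; cz_2 = 3; h_2 = 8.25; cx_3 = 15.5; cy_3 = 12.5; r_3 = 4.25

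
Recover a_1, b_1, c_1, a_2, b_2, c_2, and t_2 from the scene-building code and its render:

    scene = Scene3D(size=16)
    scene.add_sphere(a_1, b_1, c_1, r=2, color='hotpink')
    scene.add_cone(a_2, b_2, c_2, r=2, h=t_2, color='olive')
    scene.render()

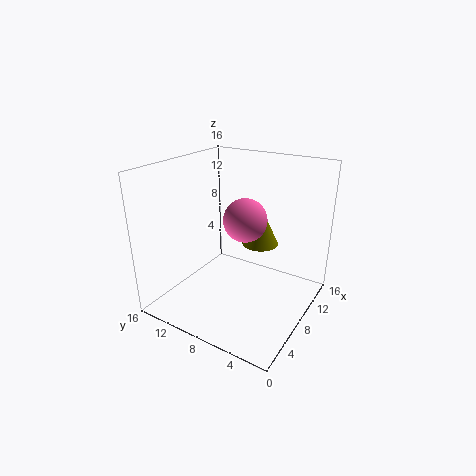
a_1 = 4, b_1 = 4.75, c_1 = 12.25, a_2 = 9.5, b_2 = 6, c_2 = 7.25, t_2 = 4.25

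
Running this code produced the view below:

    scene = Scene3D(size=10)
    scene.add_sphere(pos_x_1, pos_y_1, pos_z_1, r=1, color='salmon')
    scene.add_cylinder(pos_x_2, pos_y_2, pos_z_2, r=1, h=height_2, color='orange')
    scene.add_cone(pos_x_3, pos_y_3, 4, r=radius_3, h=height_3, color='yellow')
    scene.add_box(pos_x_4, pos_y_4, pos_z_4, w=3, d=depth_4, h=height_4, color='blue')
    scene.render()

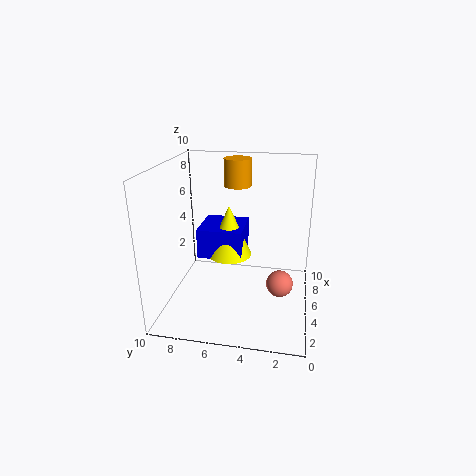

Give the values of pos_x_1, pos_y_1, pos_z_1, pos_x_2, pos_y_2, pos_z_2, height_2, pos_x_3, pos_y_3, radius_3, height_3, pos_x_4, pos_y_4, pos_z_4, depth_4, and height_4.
pos_x_1 = 6; pos_y_1 = 2; pos_z_1 = 1; pos_x_2 = 7.5; pos_y_2 = 5.5; pos_z_2 = 8; height_2 = 2; pos_x_3 = 4.5; pos_y_3 = 5.5; radius_3 = 1.5; height_3 = 3.5; pos_x_4 = 3.5; pos_y_4 = 4.5; pos_z_4 = 4; depth_4 = 3; height_4 = 2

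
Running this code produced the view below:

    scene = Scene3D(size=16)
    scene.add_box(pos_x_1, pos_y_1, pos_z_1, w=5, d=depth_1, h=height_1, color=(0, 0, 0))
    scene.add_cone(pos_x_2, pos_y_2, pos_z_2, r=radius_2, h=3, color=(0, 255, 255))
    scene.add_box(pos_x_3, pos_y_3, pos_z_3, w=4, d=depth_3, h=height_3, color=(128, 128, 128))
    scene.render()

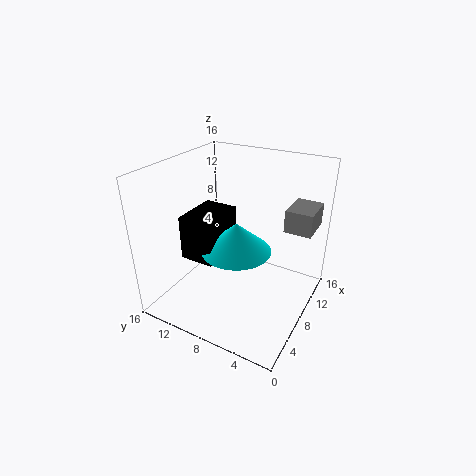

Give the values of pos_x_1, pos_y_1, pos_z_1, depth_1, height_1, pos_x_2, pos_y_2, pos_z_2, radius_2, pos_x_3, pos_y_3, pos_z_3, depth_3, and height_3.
pos_x_1 = 2.5, pos_y_1 = 8, pos_z_1 = 7.5, depth_1 = 3.5, height_1 = 4.5, pos_x_2 = 5, pos_y_2 = 6.5, pos_z_2 = 8.5, radius_2 = 3.5, pos_x_3 = 10, pos_y_3 = 0.5, pos_z_3 = 9, depth_3 = 3, height_3 = 2.5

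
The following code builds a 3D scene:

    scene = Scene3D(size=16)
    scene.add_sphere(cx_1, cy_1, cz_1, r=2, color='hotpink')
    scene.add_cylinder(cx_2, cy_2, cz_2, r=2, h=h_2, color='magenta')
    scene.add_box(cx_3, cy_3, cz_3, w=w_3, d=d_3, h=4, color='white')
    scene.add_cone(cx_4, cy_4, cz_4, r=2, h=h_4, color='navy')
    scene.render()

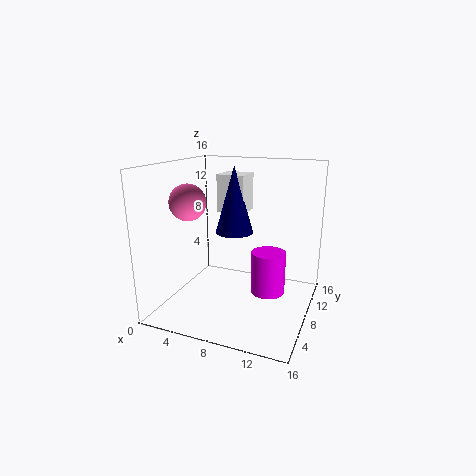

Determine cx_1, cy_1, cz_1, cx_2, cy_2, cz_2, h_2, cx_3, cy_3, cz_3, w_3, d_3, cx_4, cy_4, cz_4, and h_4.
cx_1 = 3; cy_1 = 6; cz_1 = 12; cx_2 = 11; cy_2 = 10; cz_2 = 1; h_2 = 5; cx_3 = 6; cy_3 = 7; cz_3 = 11; w_3 = 3; d_3 = 3; cx_4 = 8; cy_4 = 7; cz_4 = 9; h_4 = 7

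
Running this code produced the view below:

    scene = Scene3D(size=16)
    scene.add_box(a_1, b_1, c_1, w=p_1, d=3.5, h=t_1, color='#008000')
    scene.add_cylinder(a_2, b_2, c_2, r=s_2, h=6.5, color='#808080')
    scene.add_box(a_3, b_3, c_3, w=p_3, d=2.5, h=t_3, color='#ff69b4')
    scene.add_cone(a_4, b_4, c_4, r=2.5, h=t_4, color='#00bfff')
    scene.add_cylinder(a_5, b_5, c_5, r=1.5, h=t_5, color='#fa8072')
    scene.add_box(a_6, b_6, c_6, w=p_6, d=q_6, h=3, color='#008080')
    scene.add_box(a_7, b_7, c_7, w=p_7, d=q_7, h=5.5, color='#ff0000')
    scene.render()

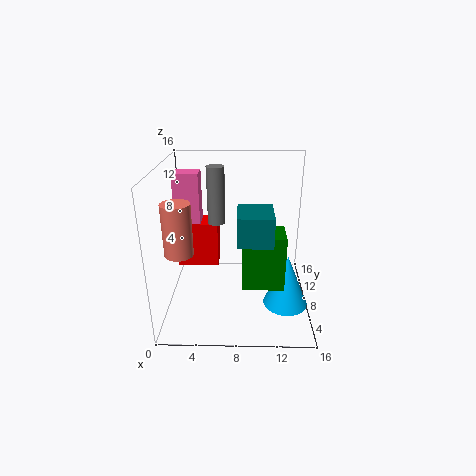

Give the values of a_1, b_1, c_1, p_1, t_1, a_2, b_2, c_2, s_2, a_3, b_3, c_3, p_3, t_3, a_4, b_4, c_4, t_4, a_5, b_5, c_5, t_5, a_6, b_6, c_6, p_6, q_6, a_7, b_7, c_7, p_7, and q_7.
a_1 = 8.5
b_1 = 4.5
c_1 = 3.5
p_1 = 4.5
t_1 = 6
a_2 = 5.5
b_2 = 10
c_2 = 9
s_2 = 1
a_3 = 0.5
b_3 = 10.5
c_3 = 8.5
p_3 = 3
t_3 = 6
a_4 = 13.5
b_4 = 6.5
c_4 = 0.5
t_4 = 6
a_5 = 2
b_5 = 5
c_5 = 7.5
t_5 = 5.5
a_6 = 8
b_6 = 2.5
c_6 = 9.5
p_6 = 3.5
q_6 = 4
a_7 = 0.5
b_7 = 10.5
c_7 = 3
p_7 = 5
q_7 = 3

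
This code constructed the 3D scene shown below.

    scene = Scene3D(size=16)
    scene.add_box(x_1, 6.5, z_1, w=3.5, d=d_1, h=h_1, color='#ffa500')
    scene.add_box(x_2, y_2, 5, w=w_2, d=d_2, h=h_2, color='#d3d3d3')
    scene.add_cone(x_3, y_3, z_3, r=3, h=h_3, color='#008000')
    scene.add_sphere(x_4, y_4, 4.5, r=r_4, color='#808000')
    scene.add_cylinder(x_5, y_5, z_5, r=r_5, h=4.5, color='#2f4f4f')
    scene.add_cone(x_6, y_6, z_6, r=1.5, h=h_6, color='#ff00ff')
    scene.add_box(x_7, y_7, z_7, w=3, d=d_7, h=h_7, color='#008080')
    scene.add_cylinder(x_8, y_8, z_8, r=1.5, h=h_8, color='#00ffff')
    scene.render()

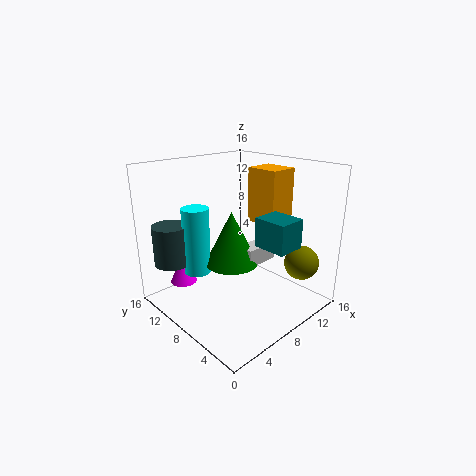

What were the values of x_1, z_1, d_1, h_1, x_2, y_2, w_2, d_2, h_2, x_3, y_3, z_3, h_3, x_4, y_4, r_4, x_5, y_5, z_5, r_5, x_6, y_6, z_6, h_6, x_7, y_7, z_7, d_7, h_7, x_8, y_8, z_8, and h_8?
x_1 = 12
z_1 = 8.5
d_1 = 4
h_1 = 6.5
x_2 = 8
y_2 = 6
w_2 = 4
d_2 = 2
h_2 = 2
x_3 = 7.5
y_3 = 8.5
z_3 = 5
h_3 = 6
x_4 = 14
y_4 = 3.5
r_4 = 2
x_5 = 2.5
y_5 = 13
z_5 = 5
r_5 = 2
x_6 = 3.5
y_6 = 12.5
z_6 = 2.5
h_6 = 3.5
x_7 = 7
y_7 = 1
z_7 = 8.5
d_7 = 3.5
h_7 = 3
x_8 = 4.5
y_8 = 11
z_8 = 4
h_8 = 7.5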